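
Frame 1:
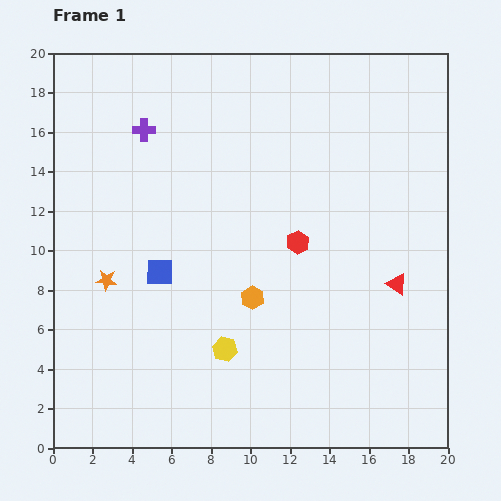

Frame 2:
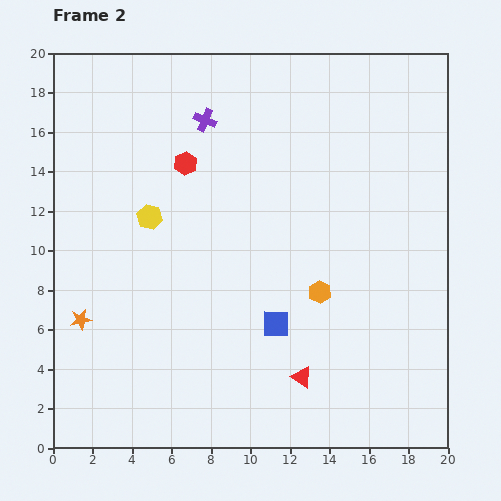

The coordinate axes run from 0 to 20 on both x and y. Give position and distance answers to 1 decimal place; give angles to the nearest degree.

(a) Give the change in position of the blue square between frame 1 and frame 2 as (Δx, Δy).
(5.9, -2.6)

The blue square was at (5.4, 8.9) in frame 1 and (11.3, 6.3) in frame 2.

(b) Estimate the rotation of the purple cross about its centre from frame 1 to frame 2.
23° clockwise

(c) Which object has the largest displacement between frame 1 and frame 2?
the yellow hexagon

(moved 7.7; next 7.0)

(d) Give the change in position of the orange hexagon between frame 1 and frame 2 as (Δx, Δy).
(3.4, 0.3)

The orange hexagon was at (10.1, 7.6) in frame 1 and (13.5, 7.9) in frame 2.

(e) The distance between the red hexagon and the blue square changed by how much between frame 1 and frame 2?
+2.1

Distance in frame 1: 7.2. Distance in frame 2: 9.3.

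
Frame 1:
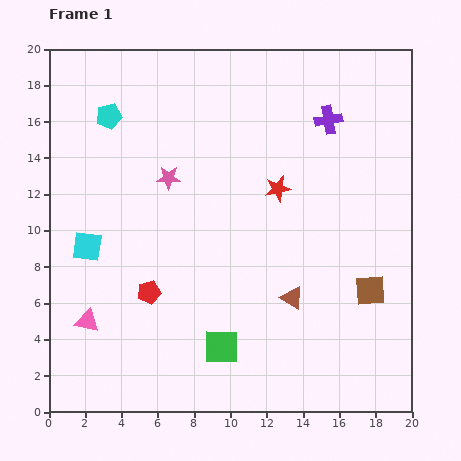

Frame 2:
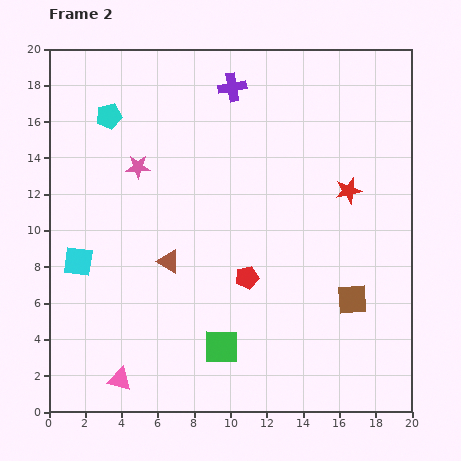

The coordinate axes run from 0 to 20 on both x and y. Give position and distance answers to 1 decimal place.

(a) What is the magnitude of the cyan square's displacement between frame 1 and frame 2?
0.9

The cyan square moved from (2.1, 9.1) to (1.6, 8.3), a distance of √(0.5² + 0.8²) ≈ 0.9.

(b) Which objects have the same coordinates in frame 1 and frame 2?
the cyan pentagon, the green square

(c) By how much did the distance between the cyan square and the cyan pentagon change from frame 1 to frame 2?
+0.9

Distance in frame 1: 7.3. Distance in frame 2: 8.2.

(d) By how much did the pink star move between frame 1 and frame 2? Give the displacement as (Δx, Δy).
(-1.7, 0.6)

The pink star was at (6.6, 12.9) in frame 1 and (4.9, 13.5) in frame 2.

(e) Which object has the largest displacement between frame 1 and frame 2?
the brown triangle

(moved 7.1; next 5.6)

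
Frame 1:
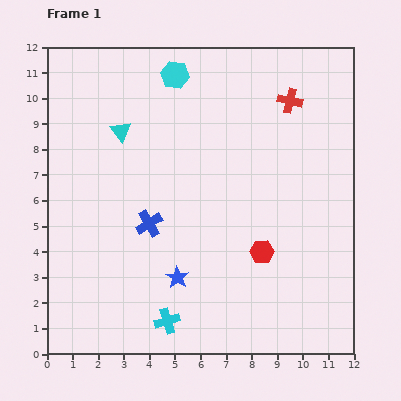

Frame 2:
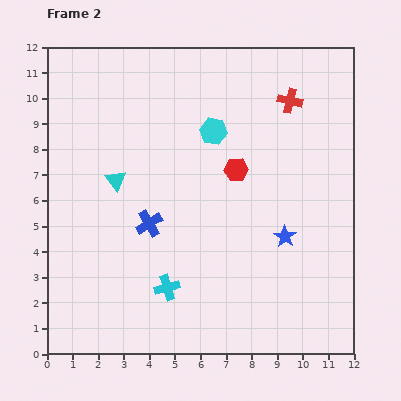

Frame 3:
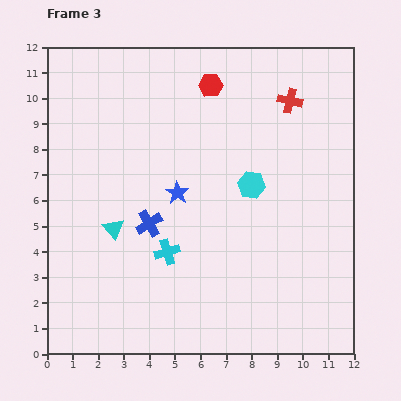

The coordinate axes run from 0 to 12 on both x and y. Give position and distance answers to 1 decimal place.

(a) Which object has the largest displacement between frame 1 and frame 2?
the blue star

(moved 4.5; next 3.4)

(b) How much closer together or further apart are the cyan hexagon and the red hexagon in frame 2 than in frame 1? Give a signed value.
-6.0

Distance in frame 1: 7.7. Distance in frame 2: 1.7.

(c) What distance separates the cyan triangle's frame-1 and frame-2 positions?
1.9

The cyan triangle moved from (2.9, 8.7) to (2.7, 6.8), a distance of √(0.2² + 1.9²) ≈ 1.9.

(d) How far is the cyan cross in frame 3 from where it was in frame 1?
2.7

The cyan cross moved from (4.7, 1.3) to (4.7, 4.0), a distance of √(0.0² + 2.7²) ≈ 2.7.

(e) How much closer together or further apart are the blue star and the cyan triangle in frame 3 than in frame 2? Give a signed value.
-4.1

Distance in frame 2: 7.0. Distance in frame 3: 2.9.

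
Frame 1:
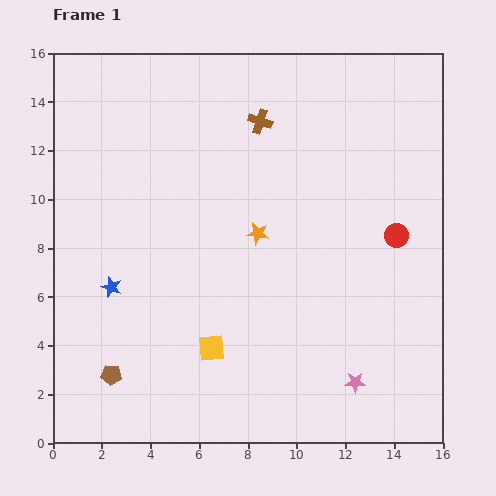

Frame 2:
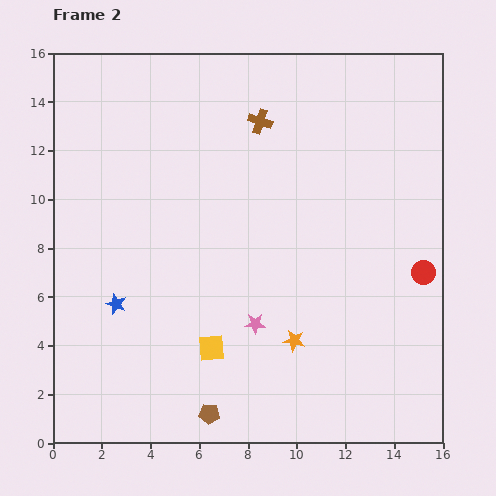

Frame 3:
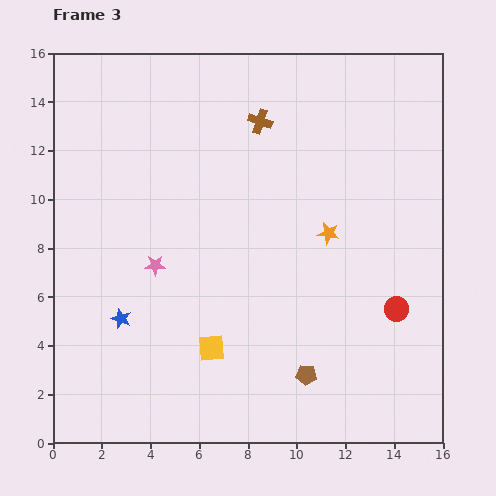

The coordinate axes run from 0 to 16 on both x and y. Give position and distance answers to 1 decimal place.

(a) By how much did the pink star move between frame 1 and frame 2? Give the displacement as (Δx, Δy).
(-4.1, 2.4)

The pink star was at (12.4, 2.5) in frame 1 and (8.3, 4.9) in frame 2.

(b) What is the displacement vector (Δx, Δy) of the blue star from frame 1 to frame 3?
(0.4, -1.3)

The blue star was at (2.4, 6.4) in frame 1 and (2.8, 5.1) in frame 3.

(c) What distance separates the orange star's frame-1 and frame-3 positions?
2.9

The orange star moved from (8.4, 8.6) to (11.3, 8.6), a distance of √(2.9² + 0.0²) ≈ 2.9.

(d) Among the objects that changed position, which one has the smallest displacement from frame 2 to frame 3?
the blue star

(moved 0.6)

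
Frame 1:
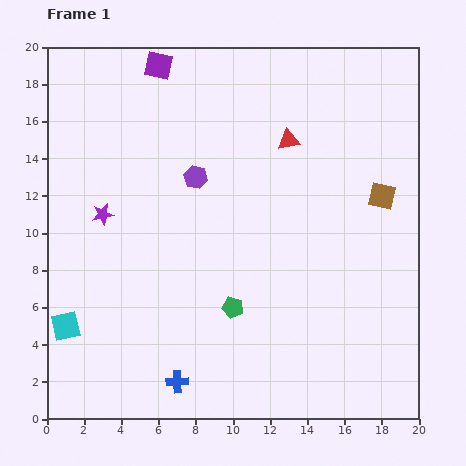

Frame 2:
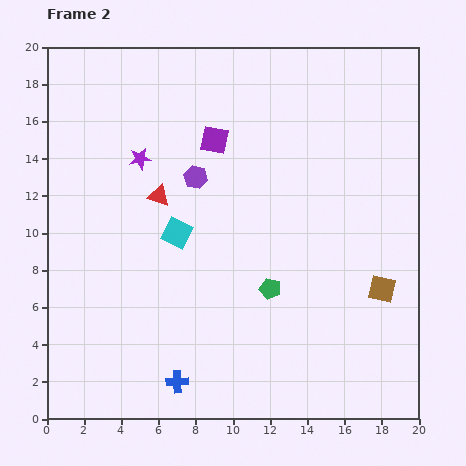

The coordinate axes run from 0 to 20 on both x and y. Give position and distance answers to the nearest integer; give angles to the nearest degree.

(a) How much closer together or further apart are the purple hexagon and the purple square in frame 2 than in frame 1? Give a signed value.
-4

Distance in frame 1: 6. Distance in frame 2: 2.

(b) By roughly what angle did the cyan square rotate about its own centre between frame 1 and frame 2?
38° clockwise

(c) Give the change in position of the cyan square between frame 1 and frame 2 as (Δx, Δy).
(6, 5)

The cyan square was at (1, 5) in frame 1 and (7, 10) in frame 2.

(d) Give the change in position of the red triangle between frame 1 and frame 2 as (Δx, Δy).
(-7, -3)

The red triangle was at (13, 15) in frame 1 and (6, 12) in frame 2.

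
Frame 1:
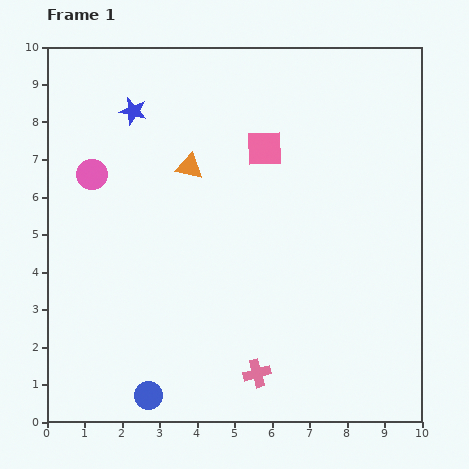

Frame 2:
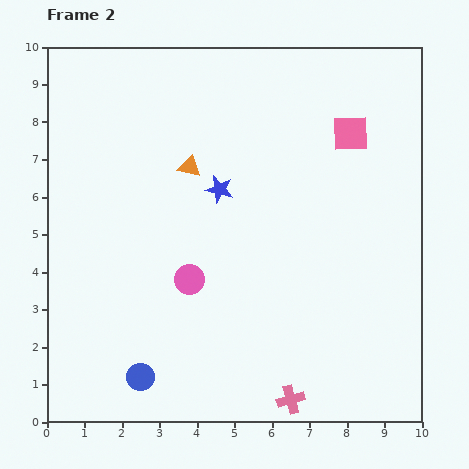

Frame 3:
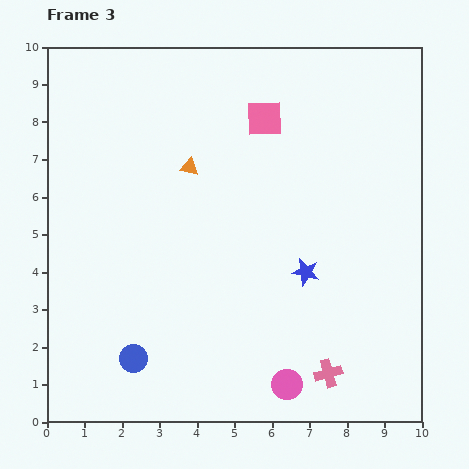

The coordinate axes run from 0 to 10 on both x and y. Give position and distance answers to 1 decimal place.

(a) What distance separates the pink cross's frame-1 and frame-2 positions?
1.1

The pink cross moved from (5.6, 1.3) to (6.5, 0.6), a distance of √(0.9² + 0.7²) ≈ 1.1.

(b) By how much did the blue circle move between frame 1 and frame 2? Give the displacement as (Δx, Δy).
(-0.2, 0.5)

The blue circle was at (2.7, 0.7) in frame 1 and (2.5, 1.2) in frame 2.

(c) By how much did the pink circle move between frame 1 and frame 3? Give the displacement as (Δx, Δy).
(5.2, -5.6)

The pink circle was at (1.2, 6.6) in frame 1 and (6.4, 1.0) in frame 3.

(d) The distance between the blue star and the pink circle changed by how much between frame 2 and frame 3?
+0.5

Distance in frame 2: 2.5. Distance in frame 3: 3.0.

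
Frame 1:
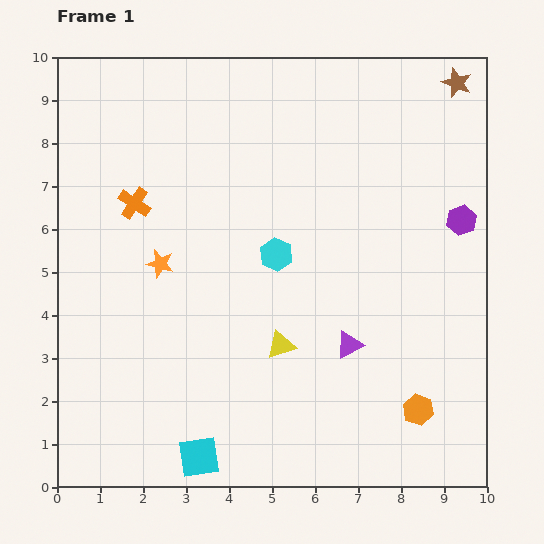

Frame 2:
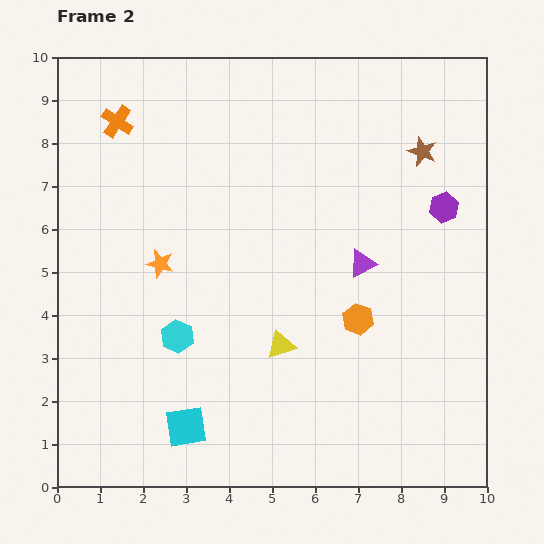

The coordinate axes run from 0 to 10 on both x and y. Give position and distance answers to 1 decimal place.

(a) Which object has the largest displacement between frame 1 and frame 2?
the cyan hexagon

(moved 3.0; next 2.5)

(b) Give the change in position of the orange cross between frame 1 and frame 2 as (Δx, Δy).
(-0.4, 1.9)

The orange cross was at (1.8, 6.6) in frame 1 and (1.4, 8.5) in frame 2.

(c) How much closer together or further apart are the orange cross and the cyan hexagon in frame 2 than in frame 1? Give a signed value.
+1.7

Distance in frame 1: 3.5. Distance in frame 2: 5.2.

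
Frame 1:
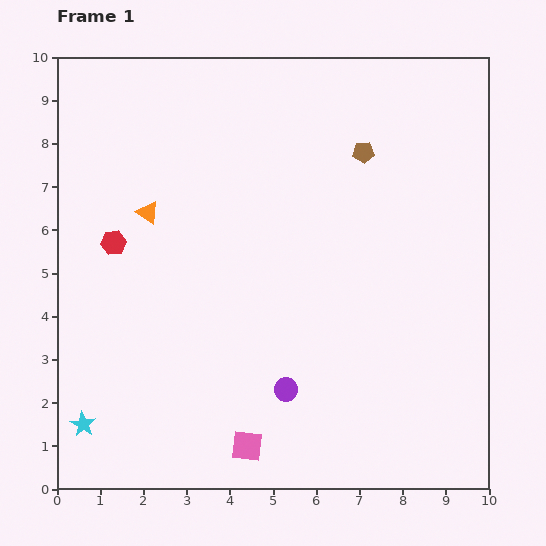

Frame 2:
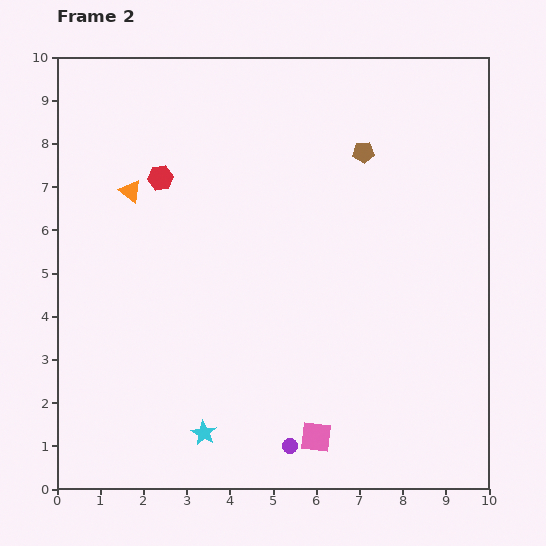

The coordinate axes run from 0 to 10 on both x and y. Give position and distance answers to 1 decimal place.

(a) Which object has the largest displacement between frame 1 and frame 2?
the cyan star

(moved 2.8; next 1.9)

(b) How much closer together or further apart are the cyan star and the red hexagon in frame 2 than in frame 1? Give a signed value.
+1.7

Distance in frame 1: 4.3. Distance in frame 2: 6.0.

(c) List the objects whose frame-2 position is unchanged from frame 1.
the brown pentagon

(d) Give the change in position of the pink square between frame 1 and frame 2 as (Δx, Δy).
(1.6, 0.2)

The pink square was at (4.4, 1.0) in frame 1 and (6.0, 1.2) in frame 2.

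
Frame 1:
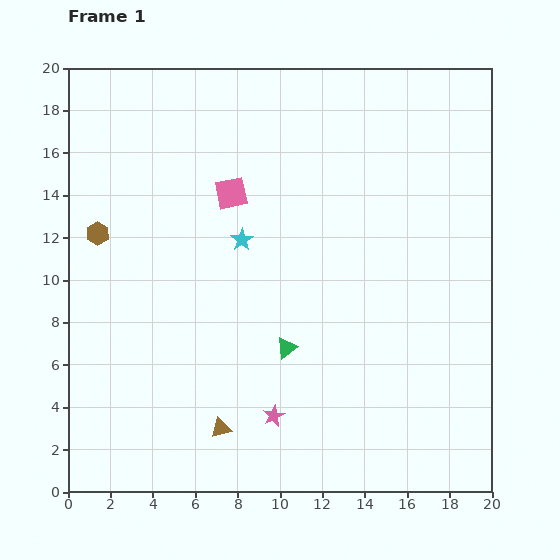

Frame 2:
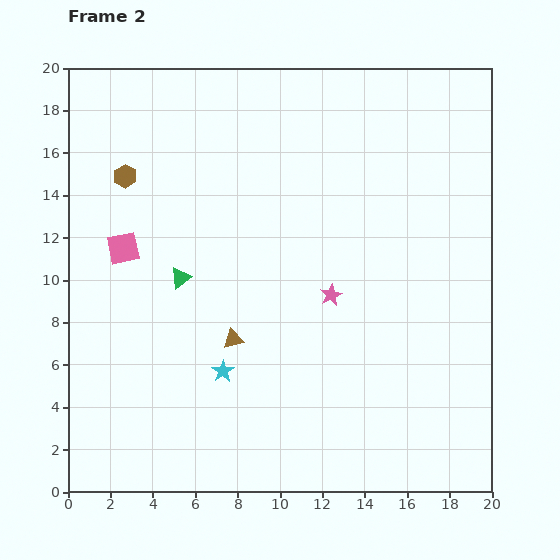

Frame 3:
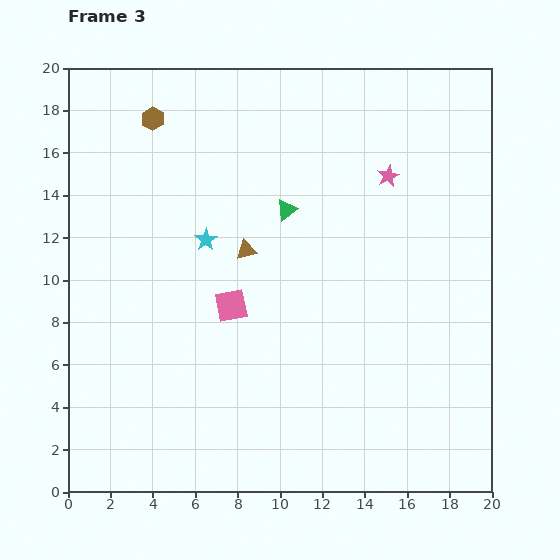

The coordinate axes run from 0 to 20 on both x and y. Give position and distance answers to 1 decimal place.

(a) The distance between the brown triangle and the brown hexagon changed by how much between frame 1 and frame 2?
-1.7

Distance in frame 1: 10.9. Distance in frame 2: 9.2.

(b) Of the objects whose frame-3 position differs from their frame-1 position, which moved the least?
the cyan star

(moved 1.7)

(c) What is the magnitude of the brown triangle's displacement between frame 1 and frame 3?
8.5

The brown triangle moved from (7.2, 3.0) to (8.4, 11.4), a distance of √(1.2² + 8.4²) ≈ 8.5.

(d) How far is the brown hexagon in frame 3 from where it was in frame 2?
3.0

The brown hexagon moved from (2.7, 14.9) to (4.0, 17.6), a distance of √(1.3² + 2.7²) ≈ 3.0.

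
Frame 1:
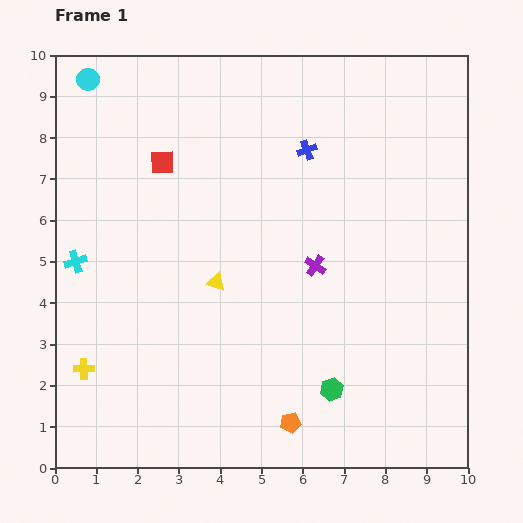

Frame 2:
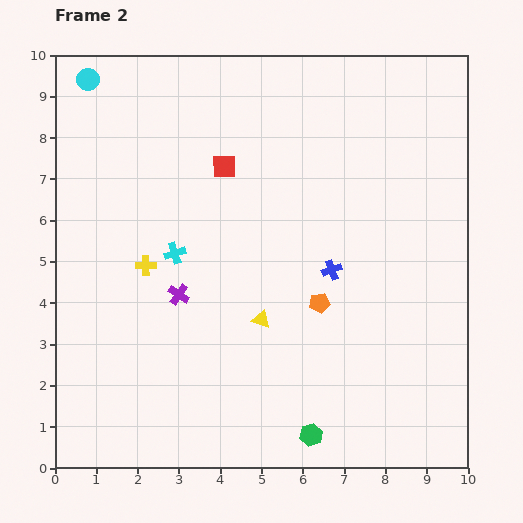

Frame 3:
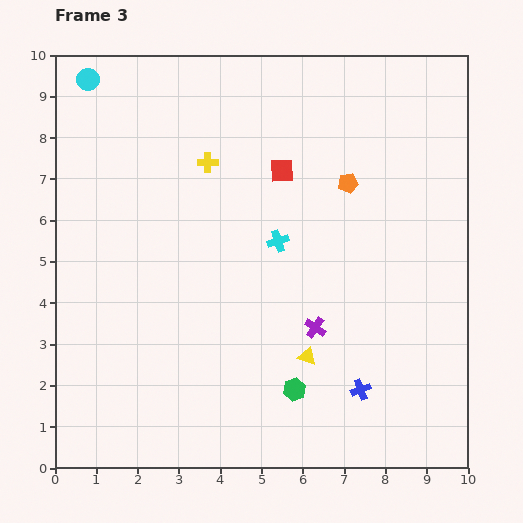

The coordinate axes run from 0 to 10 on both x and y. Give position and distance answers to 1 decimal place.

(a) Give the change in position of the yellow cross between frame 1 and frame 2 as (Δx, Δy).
(1.5, 2.5)

The yellow cross was at (0.7, 2.4) in frame 1 and (2.2, 4.9) in frame 2.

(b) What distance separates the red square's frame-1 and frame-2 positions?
1.5

The red square moved from (2.6, 7.4) to (4.1, 7.3), a distance of √(1.5² + 0.1²) ≈ 1.5.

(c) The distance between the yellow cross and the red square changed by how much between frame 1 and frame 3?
-3.5

Distance in frame 1: 5.3. Distance in frame 3: 1.8.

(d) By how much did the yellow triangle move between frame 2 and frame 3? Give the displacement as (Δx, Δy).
(1.1, -0.9)

The yellow triangle was at (5.0, 3.6) in frame 2 and (6.1, 2.7) in frame 3.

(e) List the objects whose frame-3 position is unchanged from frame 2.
the cyan circle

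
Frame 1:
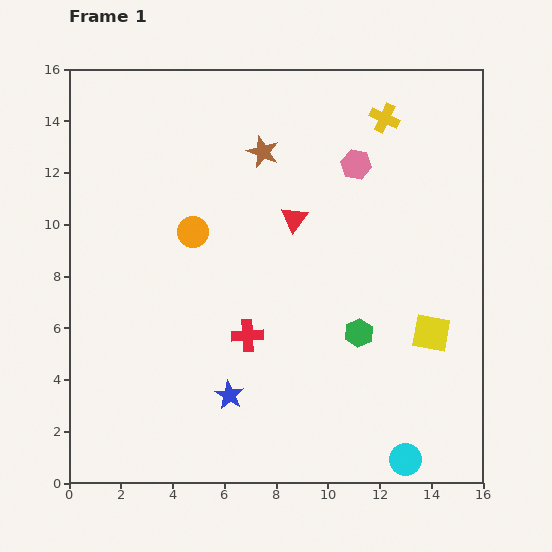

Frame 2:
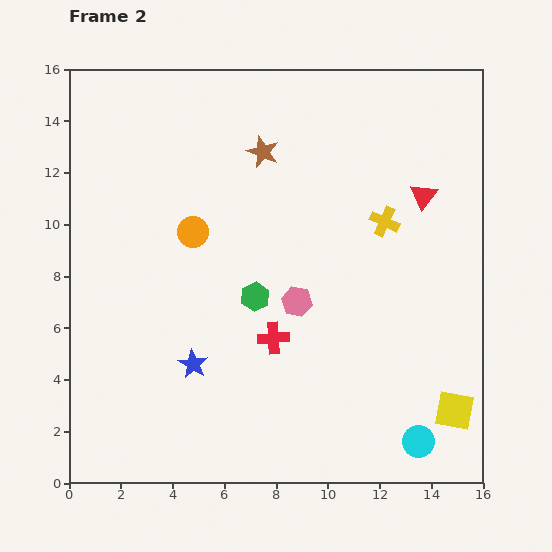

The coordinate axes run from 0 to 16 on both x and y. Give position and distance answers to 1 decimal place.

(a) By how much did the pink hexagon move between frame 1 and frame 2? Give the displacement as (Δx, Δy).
(-2.3, -5.3)

The pink hexagon was at (11.1, 12.3) in frame 1 and (8.8, 7.0) in frame 2.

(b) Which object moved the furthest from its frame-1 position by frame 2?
the pink hexagon

(moved 5.8; next 5.1)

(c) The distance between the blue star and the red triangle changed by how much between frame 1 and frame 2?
+3.8

Distance in frame 1: 7.2. Distance in frame 2: 11.0.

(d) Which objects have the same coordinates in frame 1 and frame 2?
the orange circle, the brown star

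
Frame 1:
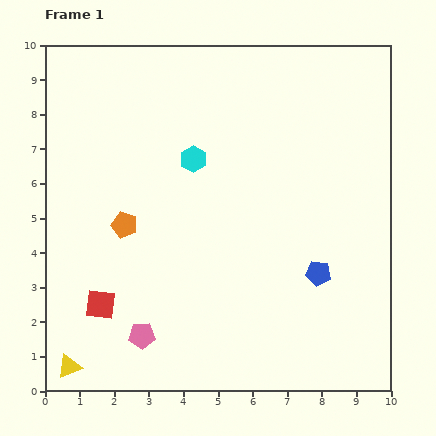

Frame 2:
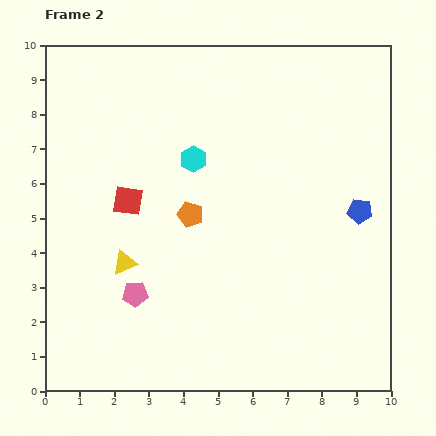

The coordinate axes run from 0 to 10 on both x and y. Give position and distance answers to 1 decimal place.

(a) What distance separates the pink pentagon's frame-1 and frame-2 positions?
1.2

The pink pentagon moved from (2.8, 1.6) to (2.6, 2.8), a distance of √(0.2² + 1.2²) ≈ 1.2.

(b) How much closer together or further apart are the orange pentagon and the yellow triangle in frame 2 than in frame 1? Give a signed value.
-2.0

Distance in frame 1: 4.4. Distance in frame 2: 2.4.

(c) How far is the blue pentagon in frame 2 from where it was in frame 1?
2.2

The blue pentagon moved from (7.9, 3.4) to (9.1, 5.2), a distance of √(1.2² + 1.8²) ≈ 2.2.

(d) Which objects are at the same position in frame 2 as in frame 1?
the cyan hexagon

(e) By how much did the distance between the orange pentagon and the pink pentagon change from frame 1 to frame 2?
-0.4

Distance in frame 1: 3.2. Distance in frame 2: 2.8.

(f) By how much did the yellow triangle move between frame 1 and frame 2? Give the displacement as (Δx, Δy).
(1.6, 3.0)

The yellow triangle was at (0.7, 0.7) in frame 1 and (2.3, 3.7) in frame 2.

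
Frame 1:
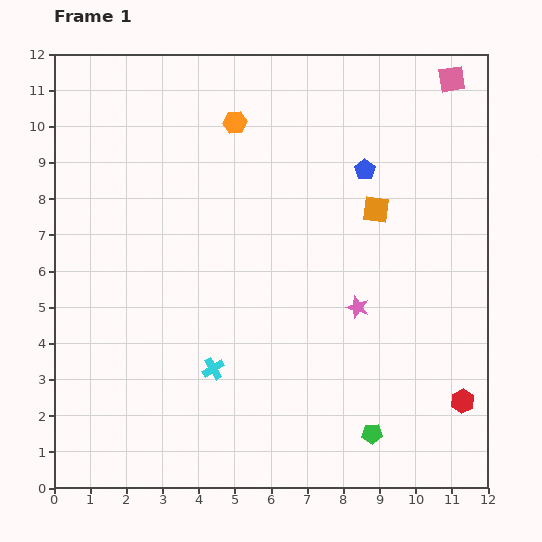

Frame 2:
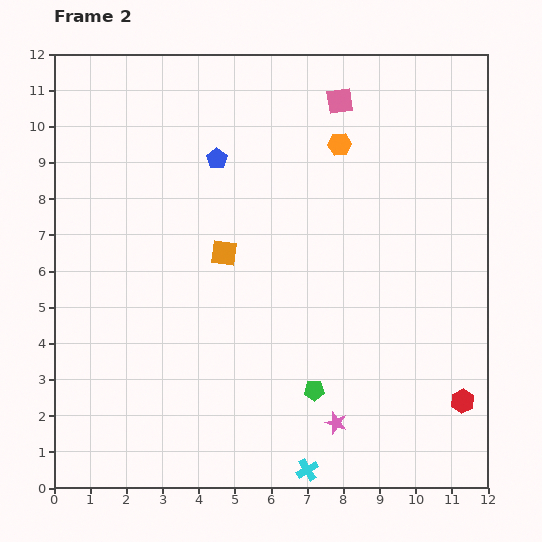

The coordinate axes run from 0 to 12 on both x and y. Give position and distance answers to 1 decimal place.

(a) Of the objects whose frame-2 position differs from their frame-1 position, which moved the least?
the green pentagon

(moved 2.0)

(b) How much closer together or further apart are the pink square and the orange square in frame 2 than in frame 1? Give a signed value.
+1.1

Distance in frame 1: 4.2. Distance in frame 2: 5.3.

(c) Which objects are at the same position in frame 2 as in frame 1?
the red hexagon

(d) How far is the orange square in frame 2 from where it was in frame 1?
4.4

The orange square moved from (8.9, 7.7) to (4.7, 6.5), a distance of √(4.2² + 1.2²) ≈ 4.4.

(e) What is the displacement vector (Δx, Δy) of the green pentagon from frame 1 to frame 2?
(-1.6, 1.2)

The green pentagon was at (8.8, 1.5) in frame 1 and (7.2, 2.7) in frame 2.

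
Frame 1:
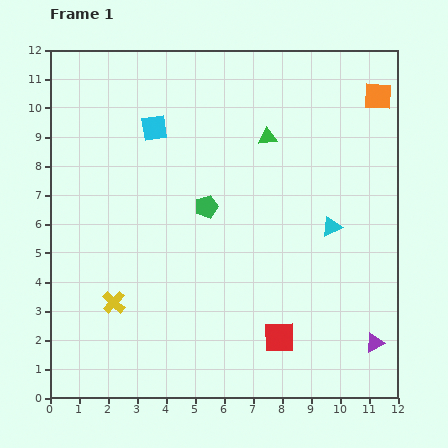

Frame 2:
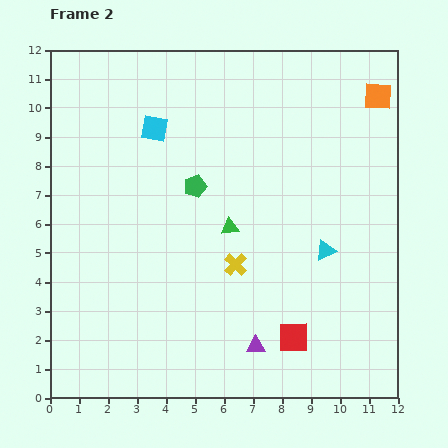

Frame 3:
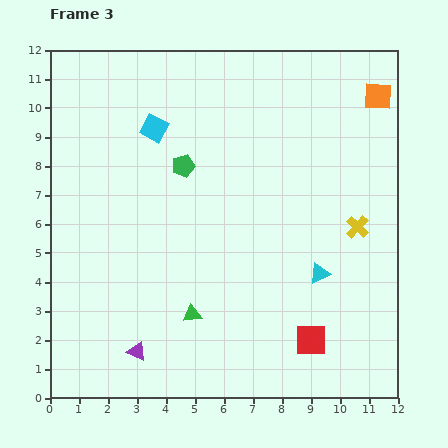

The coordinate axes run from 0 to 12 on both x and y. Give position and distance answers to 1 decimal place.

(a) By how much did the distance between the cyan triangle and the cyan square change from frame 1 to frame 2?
+0.2

Distance in frame 1: 7.0. Distance in frame 2: 7.2.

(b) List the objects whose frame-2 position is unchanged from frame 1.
the orange square, the cyan square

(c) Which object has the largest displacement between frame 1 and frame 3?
the yellow cross

(moved 8.8; next 8.2)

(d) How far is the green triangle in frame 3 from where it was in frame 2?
3.3

The green triangle moved from (6.2, 5.9) to (4.9, 2.9), a distance of √(1.3² + 3.0²) ≈ 3.3.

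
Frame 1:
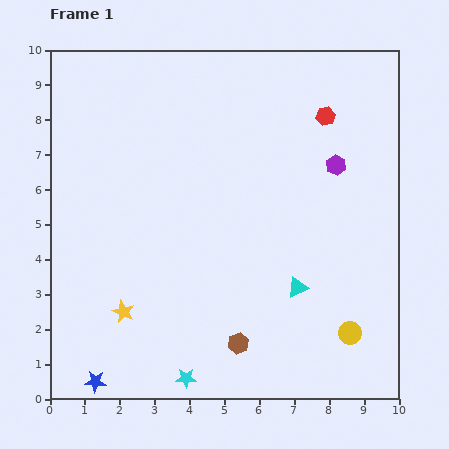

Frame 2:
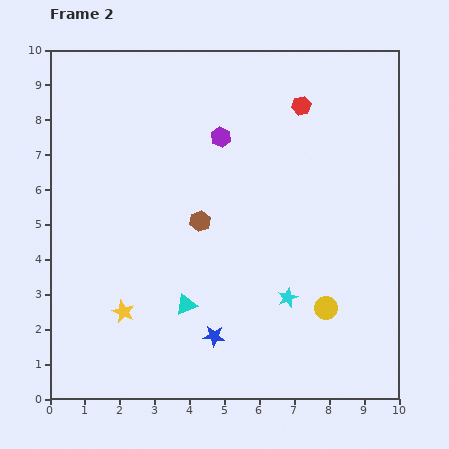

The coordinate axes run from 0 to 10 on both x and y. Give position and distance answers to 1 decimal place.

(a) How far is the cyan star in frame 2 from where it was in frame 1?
3.7

The cyan star moved from (3.9, 0.6) to (6.8, 2.9), a distance of √(2.9² + 2.3²) ≈ 3.7.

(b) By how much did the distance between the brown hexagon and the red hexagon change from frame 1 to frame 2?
-2.6

Distance in frame 1: 7.0. Distance in frame 2: 4.4.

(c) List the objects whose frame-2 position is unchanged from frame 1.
the yellow star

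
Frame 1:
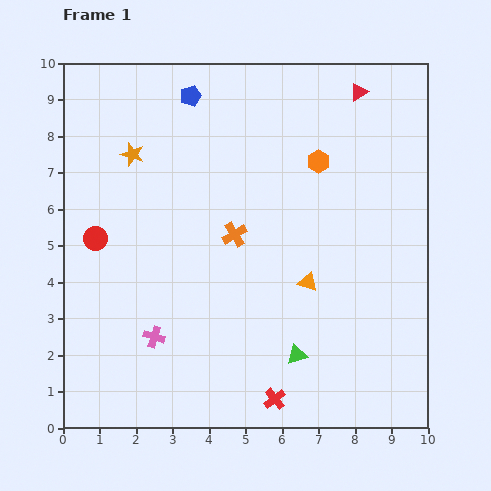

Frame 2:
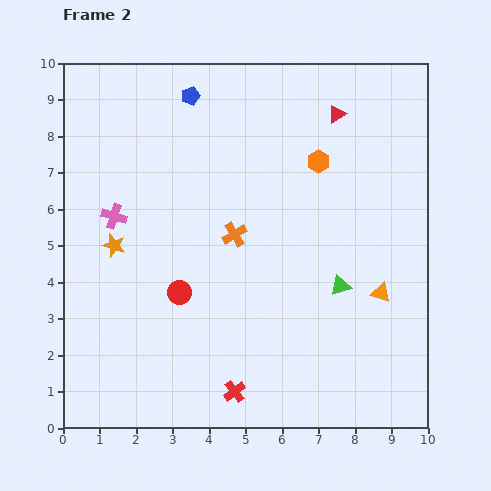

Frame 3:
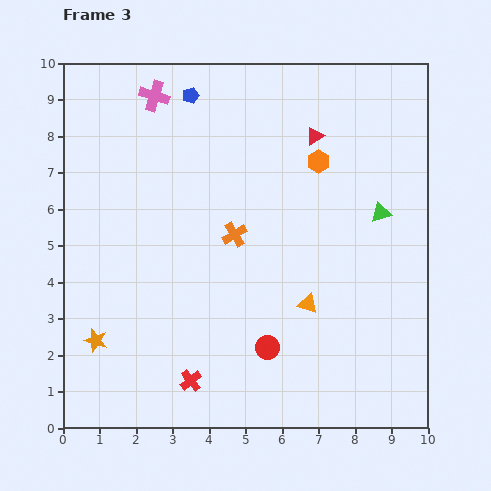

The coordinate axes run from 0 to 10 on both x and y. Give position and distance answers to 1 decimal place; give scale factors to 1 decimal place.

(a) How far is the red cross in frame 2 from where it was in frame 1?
1.1

The red cross moved from (5.8, 0.8) to (4.7, 1.0), a distance of √(1.1² + 0.2²) ≈ 1.1.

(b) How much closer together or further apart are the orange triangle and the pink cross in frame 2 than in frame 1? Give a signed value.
+3.1

Distance in frame 1: 4.5. Distance in frame 2: 7.6.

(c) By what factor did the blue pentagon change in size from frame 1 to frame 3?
0.8×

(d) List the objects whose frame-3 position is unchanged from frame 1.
the orange cross, the orange hexagon, the blue pentagon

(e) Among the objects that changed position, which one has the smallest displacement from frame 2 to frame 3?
the red triangle

(moved 0.8)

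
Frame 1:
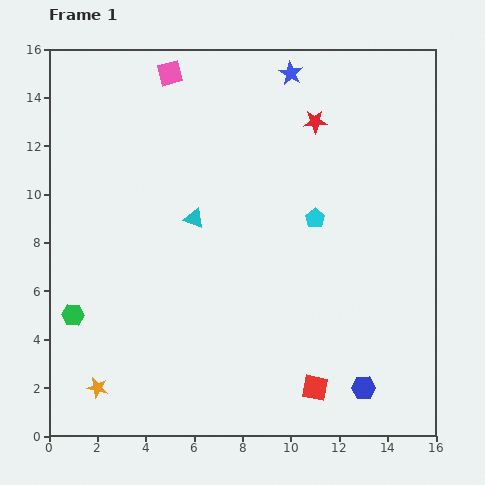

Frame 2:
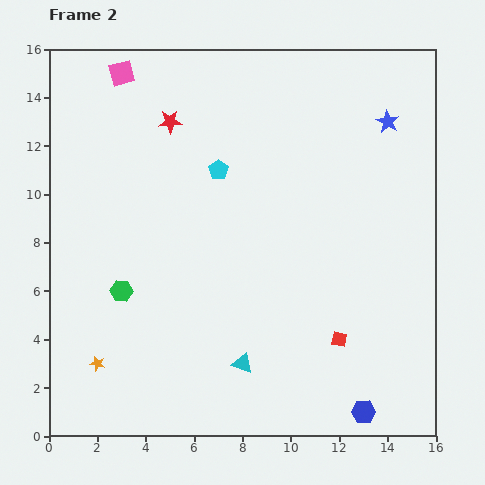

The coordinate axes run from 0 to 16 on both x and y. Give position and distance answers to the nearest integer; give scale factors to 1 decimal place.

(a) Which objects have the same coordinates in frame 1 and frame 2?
none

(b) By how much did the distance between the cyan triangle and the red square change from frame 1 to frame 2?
-5

Distance in frame 1: 9. Distance in frame 2: 4.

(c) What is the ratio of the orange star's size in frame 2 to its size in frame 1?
0.7×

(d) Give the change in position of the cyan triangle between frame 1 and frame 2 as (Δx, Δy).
(2, -6)

The cyan triangle was at (6, 9) in frame 1 and (8, 3) in frame 2.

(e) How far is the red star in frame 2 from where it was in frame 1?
6

The red star moved from (11, 13) to (5, 13), a distance of √(6² + 0²) ≈ 6.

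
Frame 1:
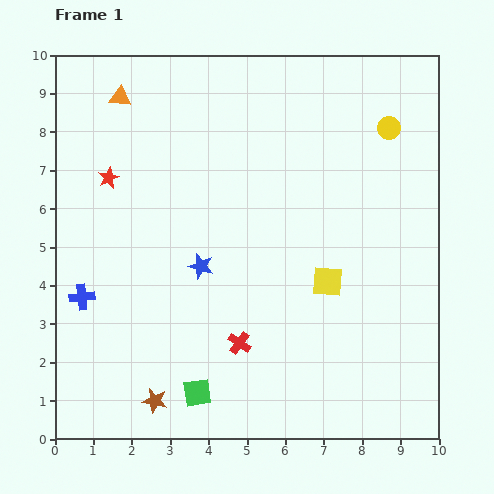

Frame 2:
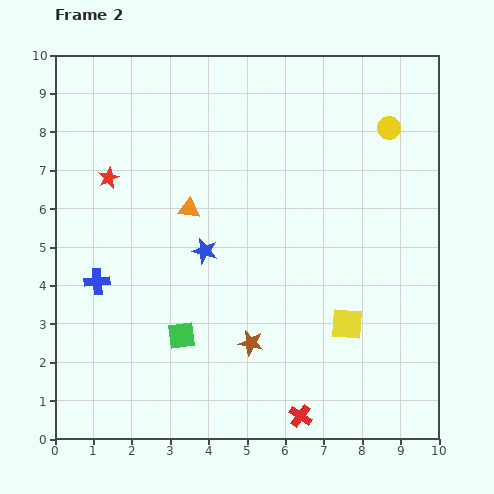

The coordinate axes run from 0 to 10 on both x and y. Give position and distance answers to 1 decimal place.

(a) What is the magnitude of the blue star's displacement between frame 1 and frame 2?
0.4

The blue star moved from (3.8, 4.5) to (3.9, 4.9), a distance of √(0.1² + 0.4²) ≈ 0.4.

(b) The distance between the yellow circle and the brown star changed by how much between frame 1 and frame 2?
-2.7

Distance in frame 1: 9.4. Distance in frame 2: 6.7.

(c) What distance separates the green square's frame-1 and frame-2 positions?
1.6

The green square moved from (3.7, 1.2) to (3.3, 2.7), a distance of √(0.4² + 1.5²) ≈ 1.6.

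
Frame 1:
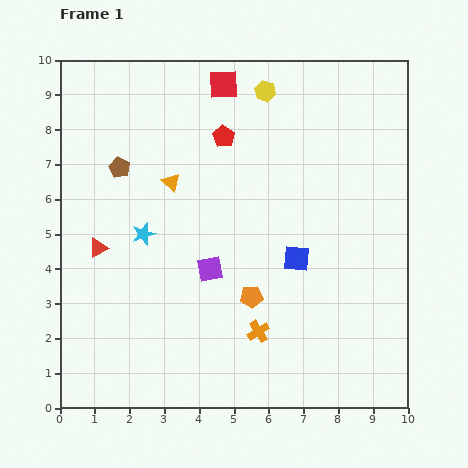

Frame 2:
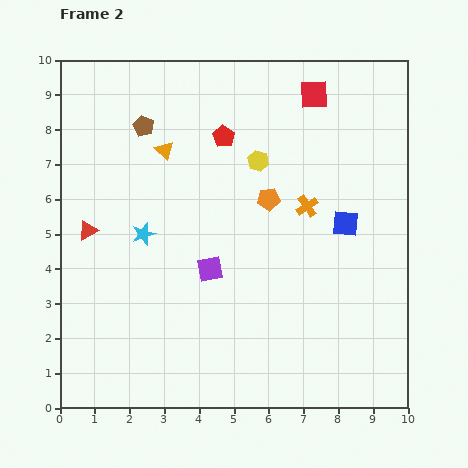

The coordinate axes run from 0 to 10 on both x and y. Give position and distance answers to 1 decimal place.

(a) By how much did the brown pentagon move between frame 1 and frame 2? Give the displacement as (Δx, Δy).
(0.7, 1.2)

The brown pentagon was at (1.7, 6.9) in frame 1 and (2.4, 8.1) in frame 2.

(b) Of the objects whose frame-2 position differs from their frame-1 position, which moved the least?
the red triangle

(moved 0.6)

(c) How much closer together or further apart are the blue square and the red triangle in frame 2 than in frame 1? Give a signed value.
+1.7

Distance in frame 1: 5.7. Distance in frame 2: 7.4.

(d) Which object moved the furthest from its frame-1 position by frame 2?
the orange cross

(moved 3.9; next 2.8)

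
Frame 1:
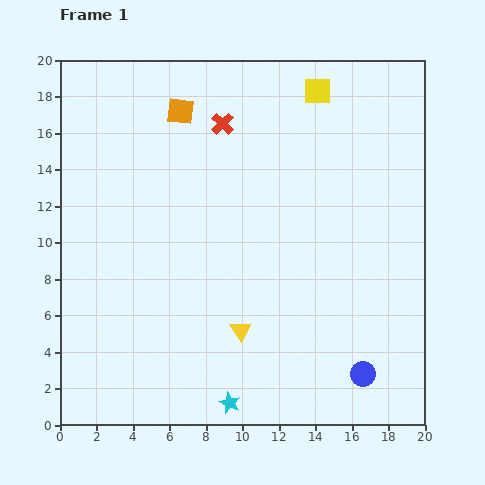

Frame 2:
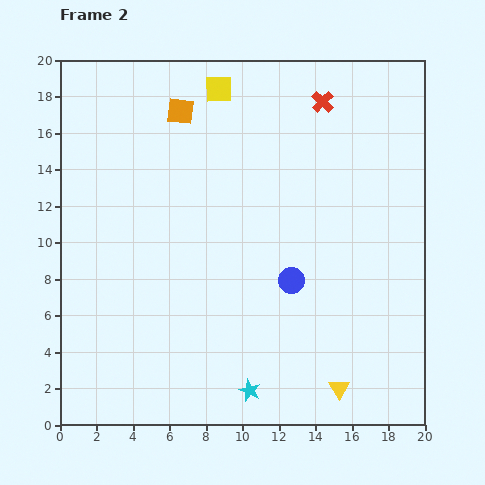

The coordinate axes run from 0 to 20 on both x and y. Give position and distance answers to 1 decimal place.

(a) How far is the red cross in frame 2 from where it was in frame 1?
5.6

The red cross moved from (8.9, 16.5) to (14.4, 17.7), a distance of √(5.5² + 1.2²) ≈ 5.6.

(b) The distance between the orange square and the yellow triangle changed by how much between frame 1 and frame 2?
+5.1

Distance in frame 1: 12.4. Distance in frame 2: 17.5.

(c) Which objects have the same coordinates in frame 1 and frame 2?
the orange square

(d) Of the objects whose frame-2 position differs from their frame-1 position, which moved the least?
the cyan star

(moved 1.3)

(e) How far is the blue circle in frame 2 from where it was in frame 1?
6.4

The blue circle moved from (16.6, 2.8) to (12.7, 7.9), a distance of √(3.9² + 5.1²) ≈ 6.4.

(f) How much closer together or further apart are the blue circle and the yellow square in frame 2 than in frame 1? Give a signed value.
-4.5

Distance in frame 1: 15.7. Distance in frame 2: 11.2.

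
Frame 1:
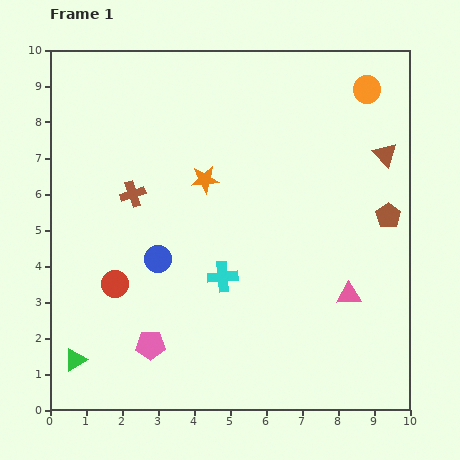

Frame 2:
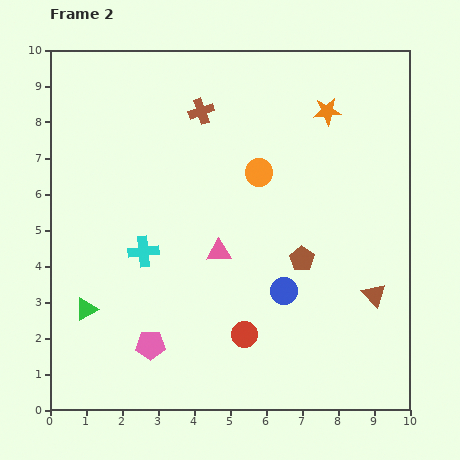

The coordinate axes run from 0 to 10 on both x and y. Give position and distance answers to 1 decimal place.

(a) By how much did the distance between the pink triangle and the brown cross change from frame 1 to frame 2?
-2.7

Distance in frame 1: 6.6. Distance in frame 2: 3.9.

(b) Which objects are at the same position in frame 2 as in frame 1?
the pink pentagon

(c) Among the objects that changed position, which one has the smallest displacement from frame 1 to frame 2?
the green triangle

(moved 1.4)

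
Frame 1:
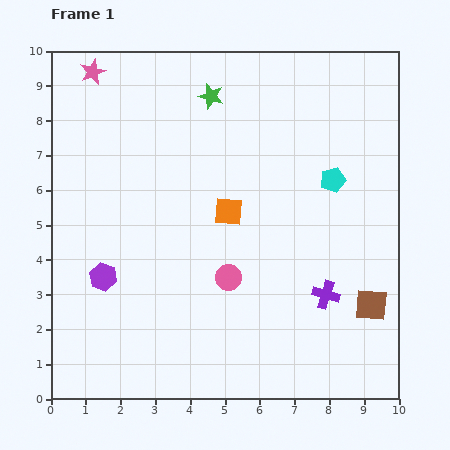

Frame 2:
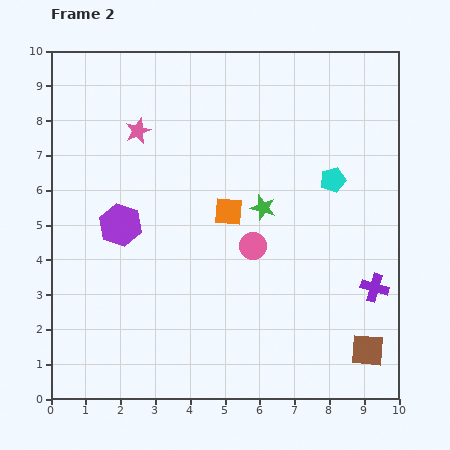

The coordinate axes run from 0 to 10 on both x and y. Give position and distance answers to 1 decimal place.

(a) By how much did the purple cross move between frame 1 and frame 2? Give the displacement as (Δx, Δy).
(1.4, 0.2)

The purple cross was at (7.9, 3.0) in frame 1 and (9.3, 3.2) in frame 2.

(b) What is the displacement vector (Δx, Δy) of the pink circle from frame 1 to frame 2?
(0.7, 0.9)

The pink circle was at (5.1, 3.5) in frame 1 and (5.8, 4.4) in frame 2.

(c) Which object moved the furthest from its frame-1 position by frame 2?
the green star

(moved 3.5; next 2.1)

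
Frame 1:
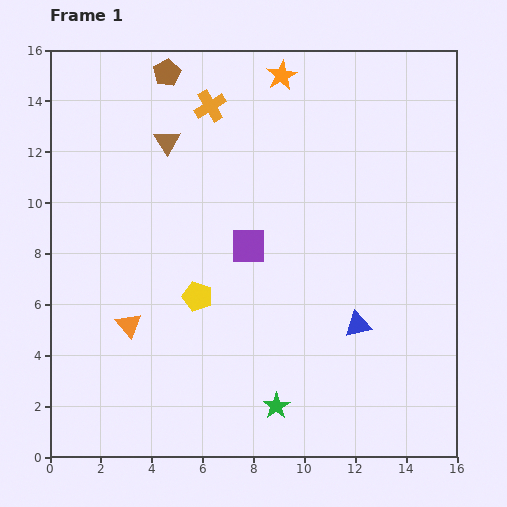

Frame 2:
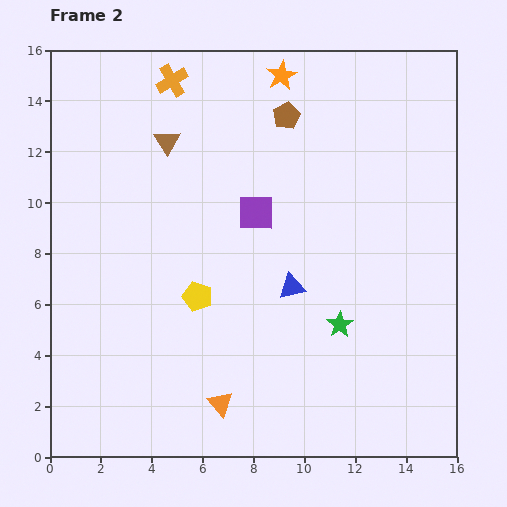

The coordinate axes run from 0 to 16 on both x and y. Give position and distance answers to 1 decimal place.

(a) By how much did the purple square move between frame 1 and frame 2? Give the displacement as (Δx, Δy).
(0.3, 1.3)

The purple square was at (7.8, 8.3) in frame 1 and (8.1, 9.6) in frame 2.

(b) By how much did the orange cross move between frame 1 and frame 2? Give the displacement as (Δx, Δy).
(-1.5, 1.0)

The orange cross was at (6.3, 13.8) in frame 1 and (4.8, 14.8) in frame 2.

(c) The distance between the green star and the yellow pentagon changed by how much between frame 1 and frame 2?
+0.4

Distance in frame 1: 5.3. Distance in frame 2: 5.7.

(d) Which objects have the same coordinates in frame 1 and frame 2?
the brown triangle, the orange star, the yellow pentagon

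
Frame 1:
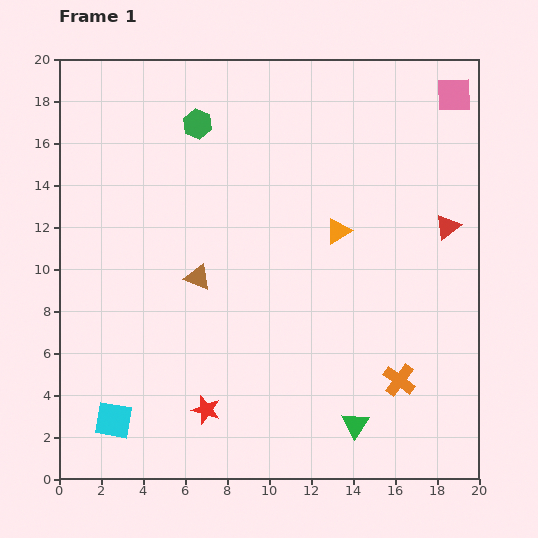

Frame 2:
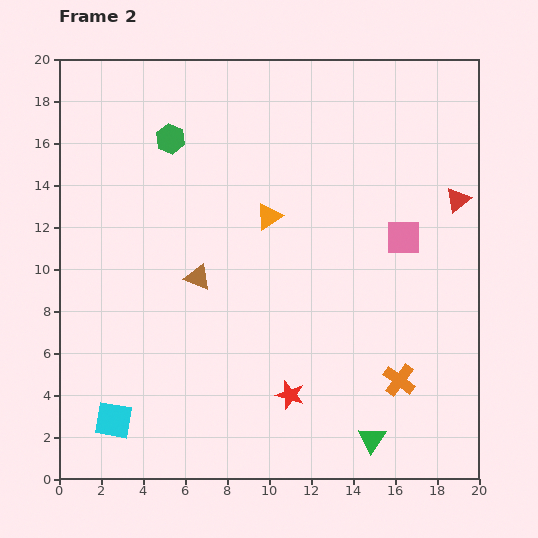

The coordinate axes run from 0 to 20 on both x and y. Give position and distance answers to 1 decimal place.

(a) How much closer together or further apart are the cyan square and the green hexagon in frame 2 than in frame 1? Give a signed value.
-1.0

Distance in frame 1: 14.7. Distance in frame 2: 13.7.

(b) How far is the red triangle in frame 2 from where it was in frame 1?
1.4

The red triangle moved from (18.5, 12.0) to (19.0, 13.3), a distance of √(0.5² + 1.3²) ≈ 1.4.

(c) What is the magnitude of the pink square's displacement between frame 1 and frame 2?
7.2

The pink square moved from (18.8, 18.3) to (16.4, 11.5), a distance of √(2.4² + 6.8²) ≈ 7.2.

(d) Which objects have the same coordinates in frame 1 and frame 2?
the cyan square, the brown triangle, the orange cross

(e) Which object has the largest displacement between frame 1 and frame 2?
the pink square

(moved 7.2; next 4.1)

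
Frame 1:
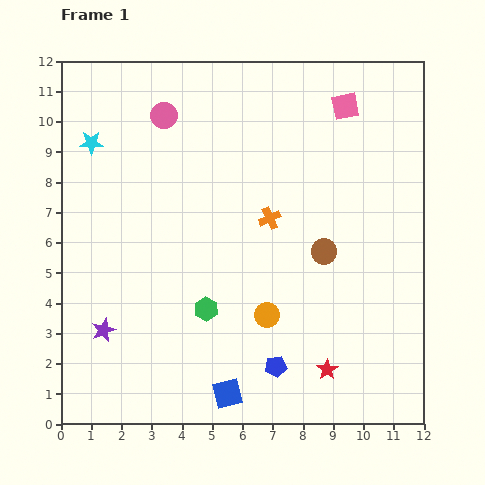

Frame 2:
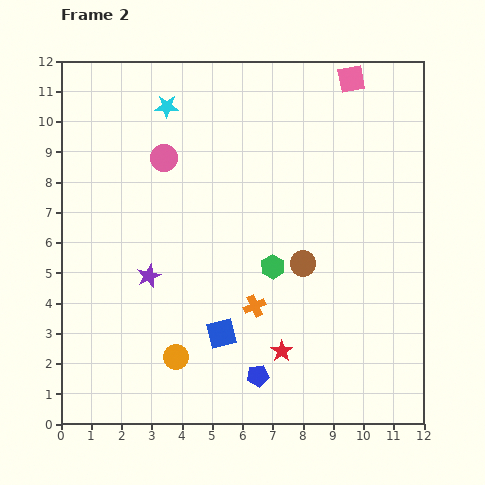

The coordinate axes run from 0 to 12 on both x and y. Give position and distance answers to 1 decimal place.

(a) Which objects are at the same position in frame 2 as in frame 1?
none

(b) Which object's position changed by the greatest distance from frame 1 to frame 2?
the orange circle

(moved 3.3; next 2.9)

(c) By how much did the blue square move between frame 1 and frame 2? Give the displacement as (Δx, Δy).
(-0.2, 2.0)

The blue square was at (5.5, 1.0) in frame 1 and (5.3, 3.0) in frame 2.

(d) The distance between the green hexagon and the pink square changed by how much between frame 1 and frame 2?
-1.4

Distance in frame 1: 8.1. Distance in frame 2: 6.7.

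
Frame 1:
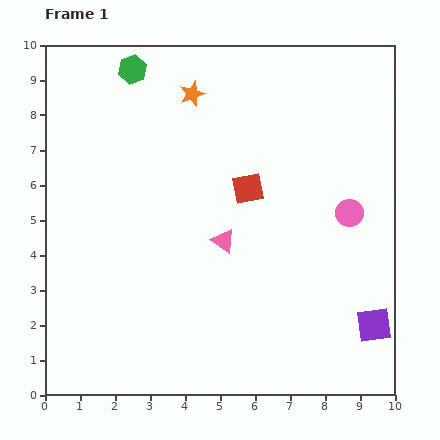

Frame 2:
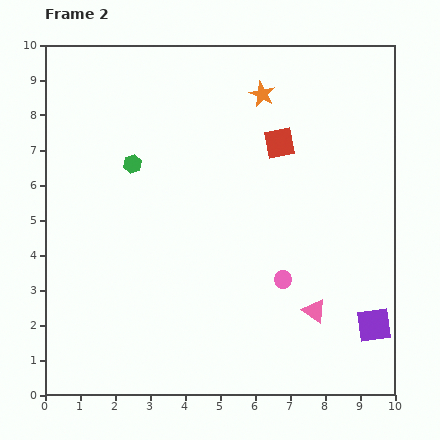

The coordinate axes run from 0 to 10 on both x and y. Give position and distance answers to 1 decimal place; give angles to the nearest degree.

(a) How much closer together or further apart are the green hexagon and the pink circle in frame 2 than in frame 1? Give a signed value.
-2.0

Distance in frame 1: 7.4. Distance in frame 2: 5.4.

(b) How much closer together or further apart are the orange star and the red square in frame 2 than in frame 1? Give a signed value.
-1.6

Distance in frame 1: 3.1. Distance in frame 2: 1.5.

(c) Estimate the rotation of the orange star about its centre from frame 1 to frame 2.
27° counter-clockwise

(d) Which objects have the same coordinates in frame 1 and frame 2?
the purple square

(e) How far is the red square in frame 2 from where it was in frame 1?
1.6

The red square moved from (5.8, 5.9) to (6.7, 7.2), a distance of √(0.9² + 1.3²) ≈ 1.6.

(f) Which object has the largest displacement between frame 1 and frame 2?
the pink triangle

(moved 3.3; next 2.7)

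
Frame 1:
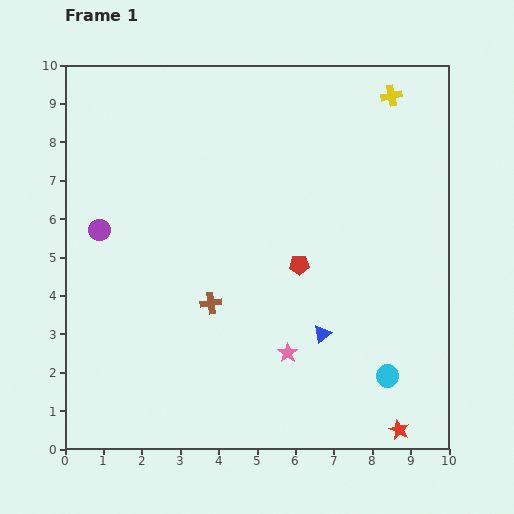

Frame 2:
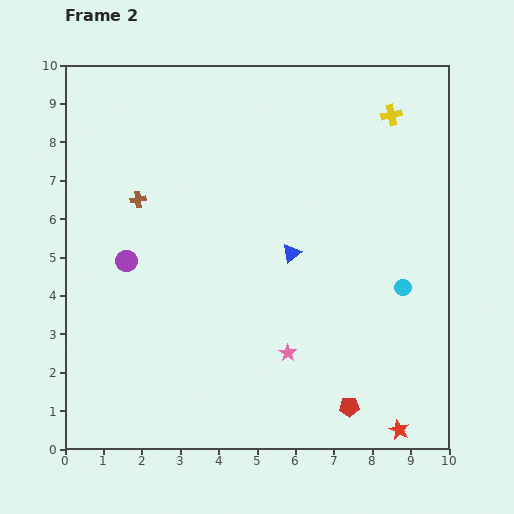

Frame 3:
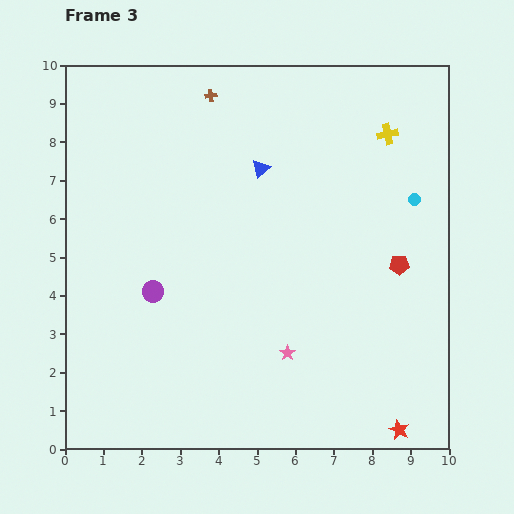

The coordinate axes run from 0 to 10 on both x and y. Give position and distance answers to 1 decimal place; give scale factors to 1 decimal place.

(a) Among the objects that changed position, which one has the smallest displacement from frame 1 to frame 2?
the yellow cross

(moved 0.5)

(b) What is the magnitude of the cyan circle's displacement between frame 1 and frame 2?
2.3

The cyan circle moved from (8.4, 1.9) to (8.8, 4.2), a distance of √(0.4² + 2.3²) ≈ 2.3.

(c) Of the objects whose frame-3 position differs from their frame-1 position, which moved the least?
the yellow cross

(moved 1.0)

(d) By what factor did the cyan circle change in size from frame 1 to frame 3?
0.6×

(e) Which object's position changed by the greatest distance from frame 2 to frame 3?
the red pentagon

(moved 3.9; next 3.3)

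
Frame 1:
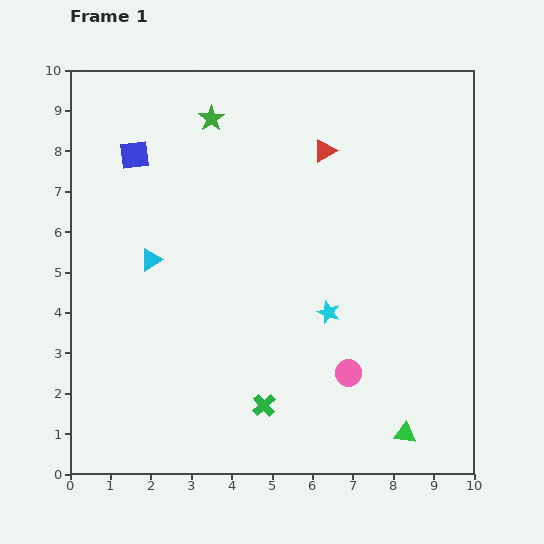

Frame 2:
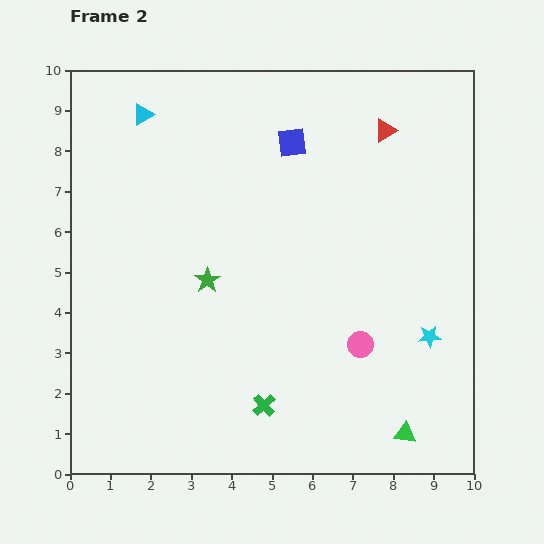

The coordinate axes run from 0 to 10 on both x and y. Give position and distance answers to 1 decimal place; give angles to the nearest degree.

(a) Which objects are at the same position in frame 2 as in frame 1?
the green triangle, the green cross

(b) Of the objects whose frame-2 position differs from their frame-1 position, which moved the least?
the pink circle

(moved 0.8)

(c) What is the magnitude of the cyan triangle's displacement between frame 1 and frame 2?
3.6

The cyan triangle moved from (2.0, 5.3) to (1.8, 8.9), a distance of √(0.2² + 3.6²) ≈ 3.6.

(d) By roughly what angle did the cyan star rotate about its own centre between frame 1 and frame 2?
24° counter-clockwise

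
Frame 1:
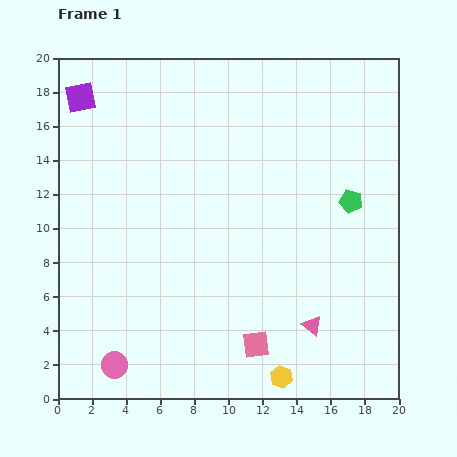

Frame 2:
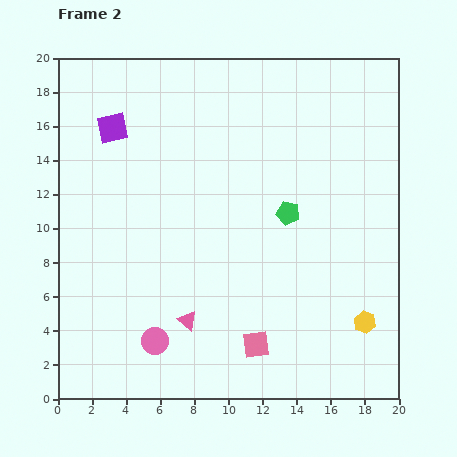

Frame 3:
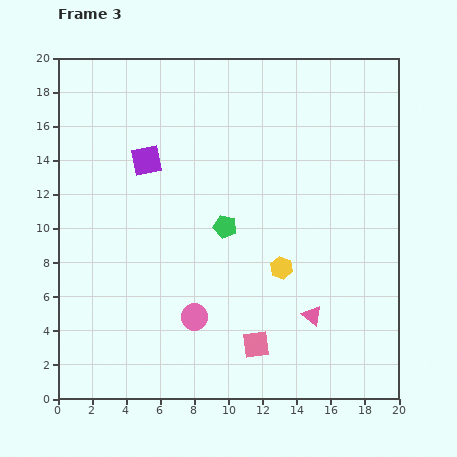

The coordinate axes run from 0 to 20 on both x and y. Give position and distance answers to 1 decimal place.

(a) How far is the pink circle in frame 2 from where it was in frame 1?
2.8

The pink circle moved from (3.3, 2.0) to (5.7, 3.4), a distance of √(2.4² + 1.4²) ≈ 2.8.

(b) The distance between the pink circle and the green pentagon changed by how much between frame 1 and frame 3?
-11.3

Distance in frame 1: 16.9. Distance in frame 3: 5.6.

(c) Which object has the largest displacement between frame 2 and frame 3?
the pink triangle

(moved 7.3; next 5.9)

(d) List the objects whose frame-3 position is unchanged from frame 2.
the pink square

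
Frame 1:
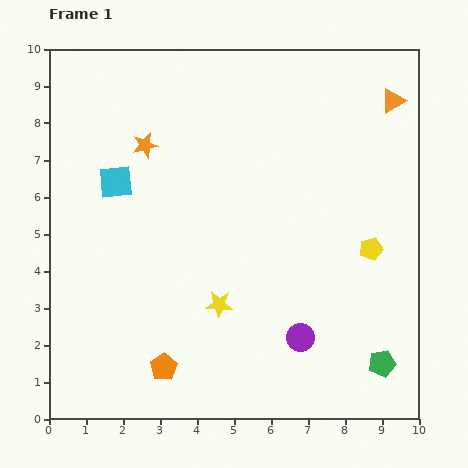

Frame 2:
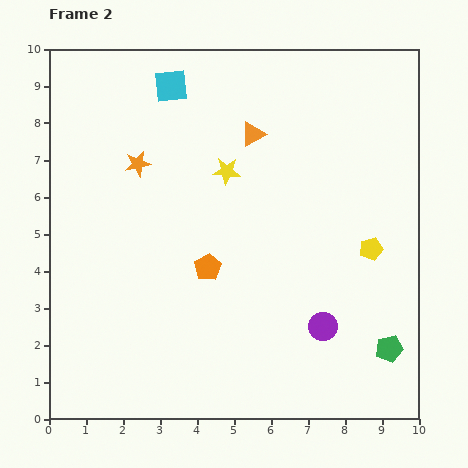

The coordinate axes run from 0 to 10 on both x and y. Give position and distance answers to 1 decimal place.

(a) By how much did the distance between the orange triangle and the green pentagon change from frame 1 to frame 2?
-0.2

Distance in frame 1: 7.1. Distance in frame 2: 6.9.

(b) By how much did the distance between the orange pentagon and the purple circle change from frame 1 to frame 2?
-0.3

Distance in frame 1: 3.8. Distance in frame 2: 3.5.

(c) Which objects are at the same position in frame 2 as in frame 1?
the yellow pentagon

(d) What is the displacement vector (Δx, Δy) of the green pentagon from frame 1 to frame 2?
(0.2, 0.4)

The green pentagon was at (9.0, 1.5) in frame 1 and (9.2, 1.9) in frame 2.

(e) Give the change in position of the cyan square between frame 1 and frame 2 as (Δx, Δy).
(1.5, 2.6)

The cyan square was at (1.8, 6.4) in frame 1 and (3.3, 9.0) in frame 2.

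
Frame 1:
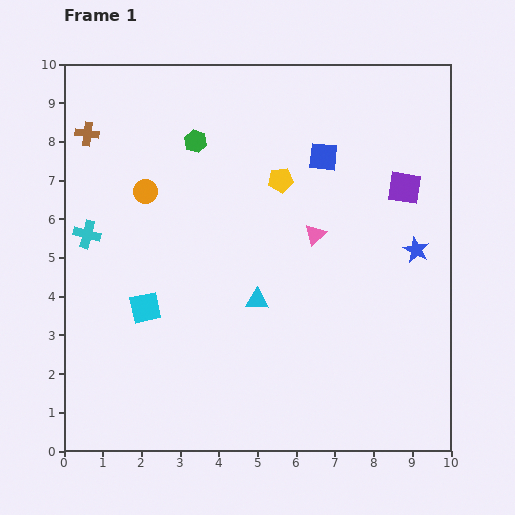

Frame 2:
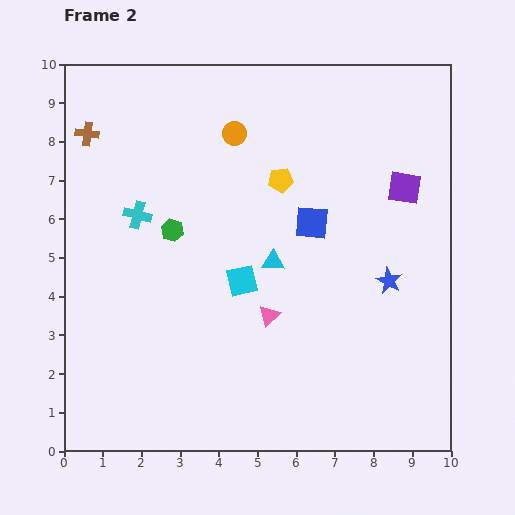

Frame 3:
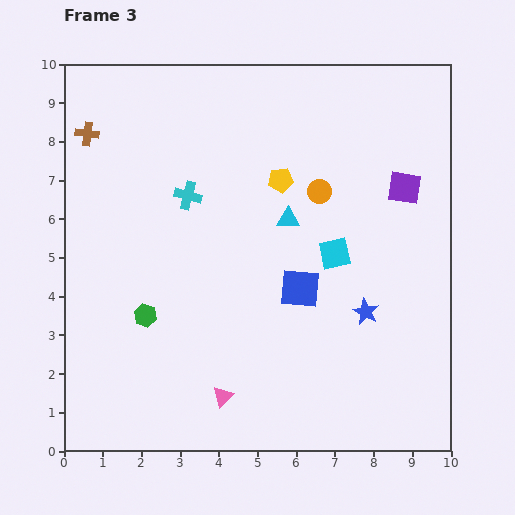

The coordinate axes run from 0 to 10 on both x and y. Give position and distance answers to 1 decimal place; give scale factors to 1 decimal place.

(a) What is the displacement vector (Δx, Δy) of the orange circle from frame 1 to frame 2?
(2.3, 1.5)

The orange circle was at (2.1, 6.7) in frame 1 and (4.4, 8.2) in frame 2.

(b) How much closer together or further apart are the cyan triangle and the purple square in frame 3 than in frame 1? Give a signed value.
-1.7

Distance in frame 1: 4.8. Distance in frame 3: 3.1.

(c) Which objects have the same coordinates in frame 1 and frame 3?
the yellow pentagon, the purple square, the brown cross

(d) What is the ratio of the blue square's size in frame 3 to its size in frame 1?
1.4×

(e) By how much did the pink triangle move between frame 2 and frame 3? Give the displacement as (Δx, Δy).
(-1.2, -2.1)

The pink triangle was at (5.3, 3.5) in frame 2 and (4.1, 1.4) in frame 3.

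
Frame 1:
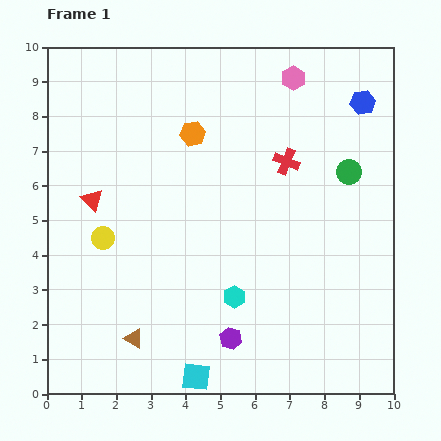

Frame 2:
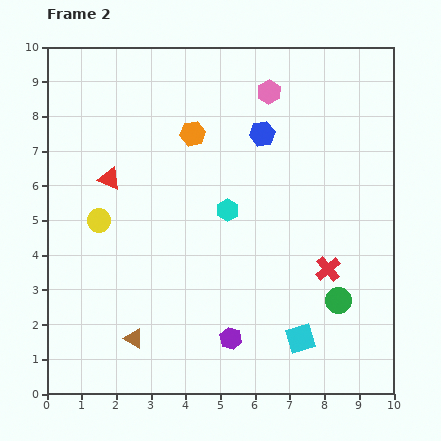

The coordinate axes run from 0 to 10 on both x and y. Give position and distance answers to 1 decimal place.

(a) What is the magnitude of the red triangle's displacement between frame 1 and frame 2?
0.8

The red triangle moved from (1.3, 5.6) to (1.8, 6.2), a distance of √(0.5² + 0.6²) ≈ 0.8.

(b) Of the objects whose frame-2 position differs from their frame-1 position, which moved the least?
the yellow circle

(moved 0.5)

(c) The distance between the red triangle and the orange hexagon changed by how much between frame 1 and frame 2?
-0.8

Distance in frame 1: 3.5. Distance in frame 2: 2.7.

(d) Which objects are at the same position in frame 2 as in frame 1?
the purple hexagon, the brown triangle, the orange hexagon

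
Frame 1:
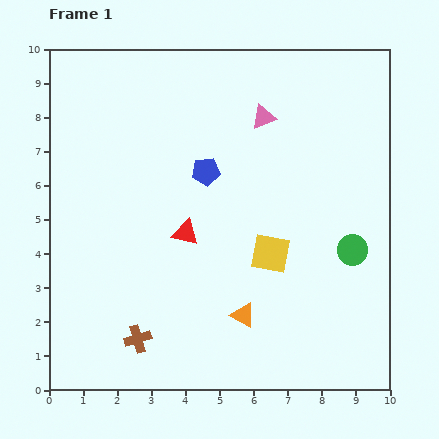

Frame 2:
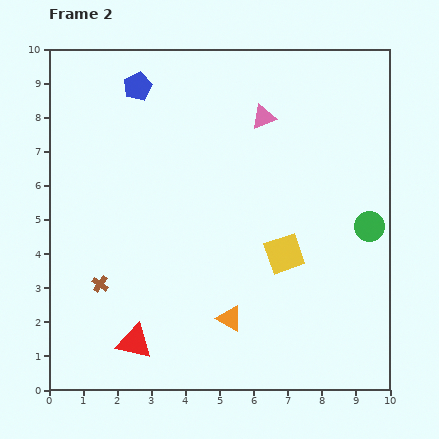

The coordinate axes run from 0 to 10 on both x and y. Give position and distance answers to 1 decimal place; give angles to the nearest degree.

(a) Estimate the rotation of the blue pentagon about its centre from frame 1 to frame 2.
19° counter-clockwise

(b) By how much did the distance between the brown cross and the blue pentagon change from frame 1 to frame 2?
+0.6

Distance in frame 1: 5.3. Distance in frame 2: 5.9.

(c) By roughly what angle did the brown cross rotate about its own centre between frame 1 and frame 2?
38° counter-clockwise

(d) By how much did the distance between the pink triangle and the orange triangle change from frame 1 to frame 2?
+0.2

Distance in frame 1: 5.8. Distance in frame 2: 6.0.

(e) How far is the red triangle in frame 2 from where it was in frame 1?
3.5

The red triangle moved from (4.0, 4.6) to (2.5, 1.4), a distance of √(1.5² + 3.2²) ≈ 3.5.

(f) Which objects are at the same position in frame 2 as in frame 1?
the pink triangle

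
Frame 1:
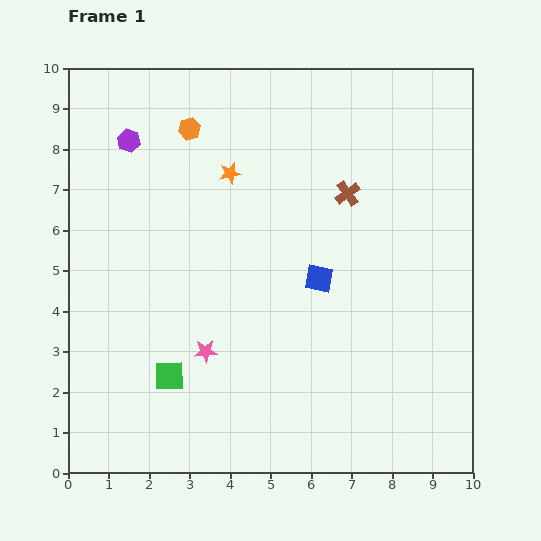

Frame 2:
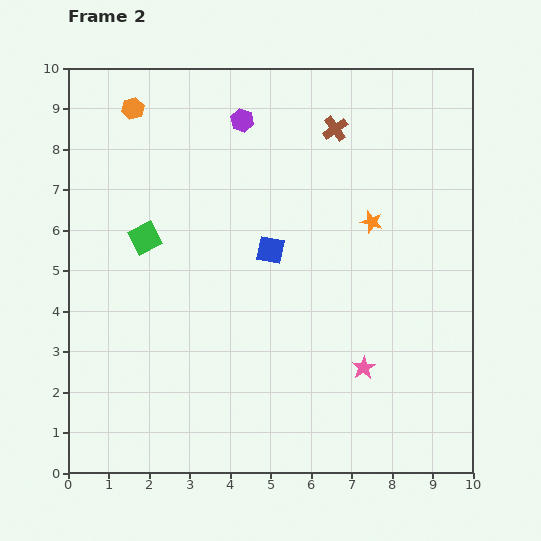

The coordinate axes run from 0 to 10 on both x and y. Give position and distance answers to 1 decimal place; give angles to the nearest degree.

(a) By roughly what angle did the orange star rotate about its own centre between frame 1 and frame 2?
26° clockwise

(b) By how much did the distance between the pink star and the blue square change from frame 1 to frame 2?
+0.4

Distance in frame 1: 3.3. Distance in frame 2: 3.7.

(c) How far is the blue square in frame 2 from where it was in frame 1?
1.4

The blue square moved from (6.2, 4.8) to (5.0, 5.5), a distance of √(1.2² + 0.7²) ≈ 1.4.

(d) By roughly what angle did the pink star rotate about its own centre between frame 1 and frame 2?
27° counter-clockwise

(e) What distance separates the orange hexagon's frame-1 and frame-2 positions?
1.5

The orange hexagon moved from (3.0, 8.5) to (1.6, 9.0), a distance of √(1.4² + 0.5²) ≈ 1.5.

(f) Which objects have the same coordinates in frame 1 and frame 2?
none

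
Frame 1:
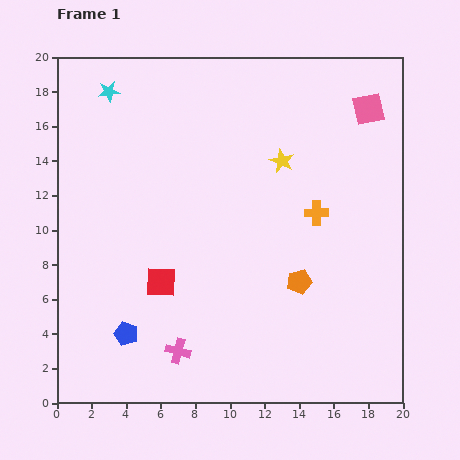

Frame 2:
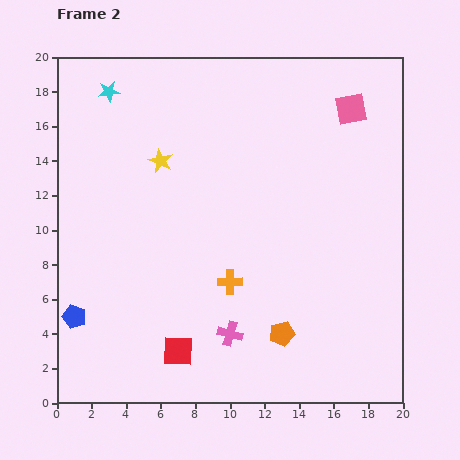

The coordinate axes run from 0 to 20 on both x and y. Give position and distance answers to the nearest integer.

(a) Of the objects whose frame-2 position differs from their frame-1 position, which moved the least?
the pink square

(moved 1)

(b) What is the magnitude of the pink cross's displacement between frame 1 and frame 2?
3

The pink cross moved from (7, 3) to (10, 4), a distance of √(3² + 1²) ≈ 3.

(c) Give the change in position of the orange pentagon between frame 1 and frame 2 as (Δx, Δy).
(-1, -3)

The orange pentagon was at (14, 7) in frame 1 and (13, 4) in frame 2.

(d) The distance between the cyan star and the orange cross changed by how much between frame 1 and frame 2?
-1

Distance in frame 1: 14. Distance in frame 2: 13.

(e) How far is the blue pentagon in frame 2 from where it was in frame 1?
3

The blue pentagon moved from (4, 4) to (1, 5), a distance of √(3² + 1²) ≈ 3.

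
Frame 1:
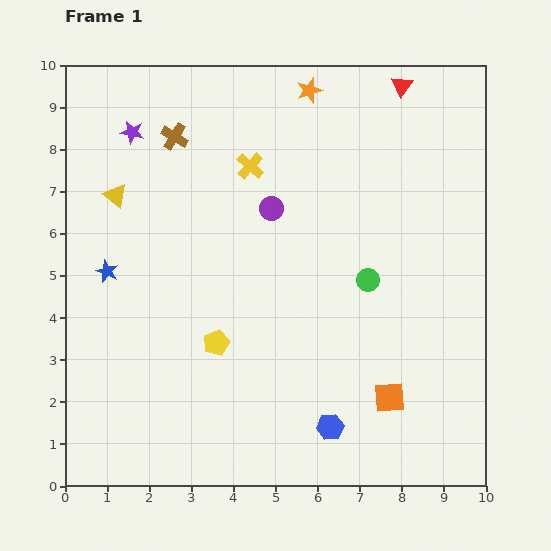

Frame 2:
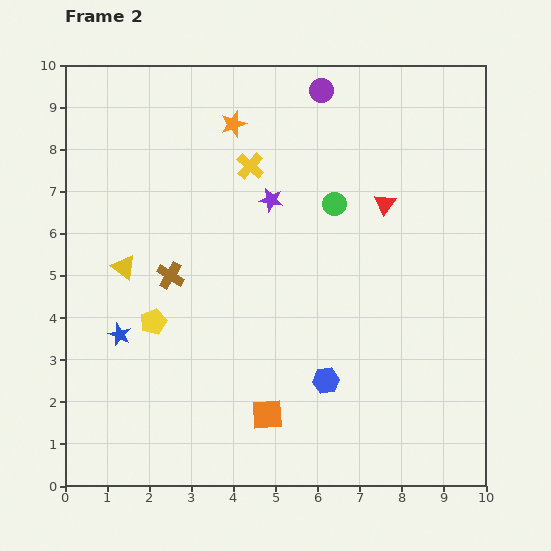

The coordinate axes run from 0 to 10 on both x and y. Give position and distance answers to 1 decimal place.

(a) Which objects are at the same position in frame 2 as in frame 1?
the yellow cross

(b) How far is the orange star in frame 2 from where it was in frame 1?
2.0

The orange star moved from (5.8, 9.4) to (4.0, 8.6), a distance of √(1.8² + 0.8²) ≈ 2.0.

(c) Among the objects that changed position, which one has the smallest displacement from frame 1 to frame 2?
the blue hexagon

(moved 1.1)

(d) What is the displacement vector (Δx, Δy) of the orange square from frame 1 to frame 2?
(-2.9, -0.4)

The orange square was at (7.7, 2.1) in frame 1 and (4.8, 1.7) in frame 2.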